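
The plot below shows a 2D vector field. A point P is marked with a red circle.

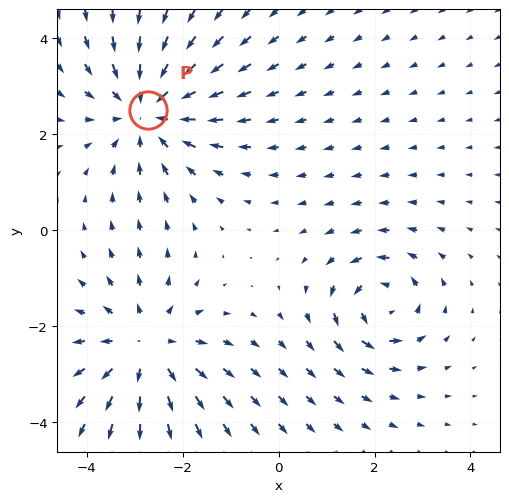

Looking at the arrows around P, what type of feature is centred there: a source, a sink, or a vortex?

At P (-2.7, 2.5) the arrows converge inward. Divergence about -3, curl ≈0 — negative divergence with near-zero curl is a sink.

sink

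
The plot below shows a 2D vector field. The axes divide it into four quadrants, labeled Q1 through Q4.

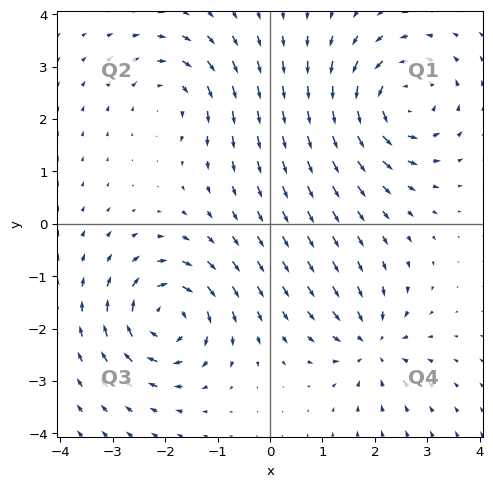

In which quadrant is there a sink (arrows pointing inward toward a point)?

Q4

The sink sits at approximately (1.9, -2.3), which lies in quadrant Q4. The divergence there is about -4, negative as expected for a sink.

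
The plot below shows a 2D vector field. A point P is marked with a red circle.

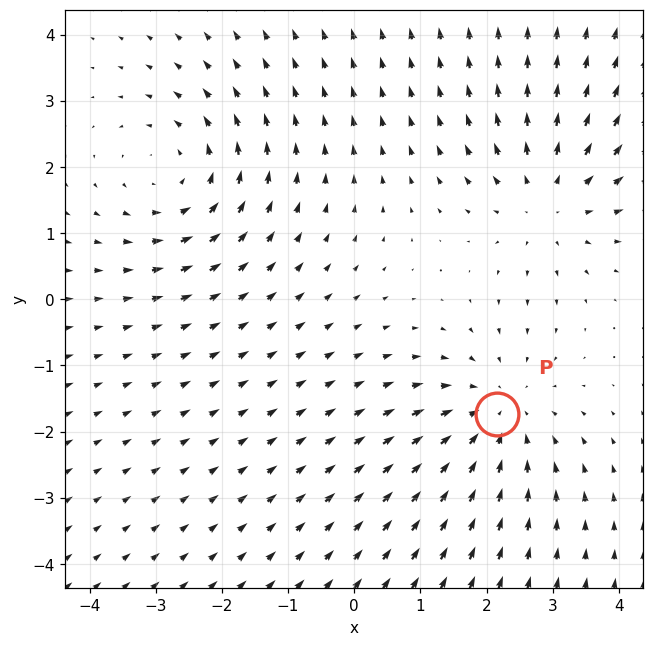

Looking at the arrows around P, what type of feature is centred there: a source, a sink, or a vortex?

At P (2.2, -1.7) the arrows converge inward. Divergence about -3, curl ≈0 — negative divergence with near-zero curl is a sink.

sink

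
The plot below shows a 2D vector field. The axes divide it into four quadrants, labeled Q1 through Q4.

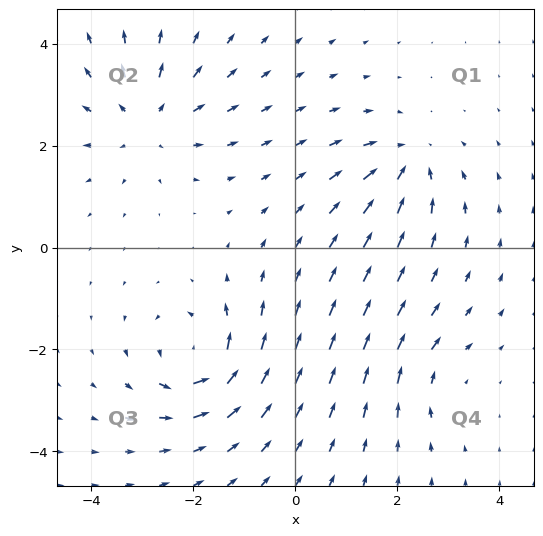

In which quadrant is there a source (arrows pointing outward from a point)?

Q2

The source sits at approximately (-2.9, 2.5), which lies in quadrant Q2. The divergence there is about +4, positive as expected for a source.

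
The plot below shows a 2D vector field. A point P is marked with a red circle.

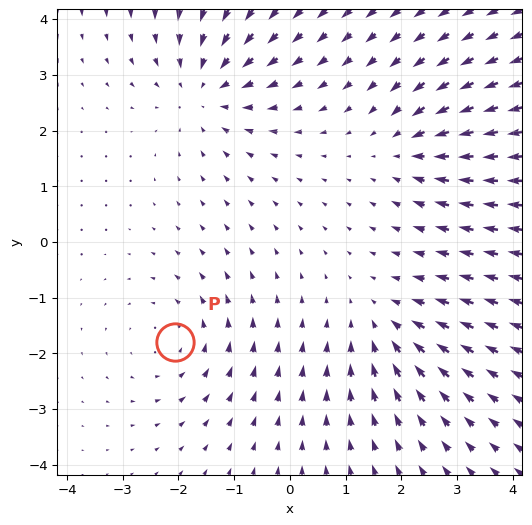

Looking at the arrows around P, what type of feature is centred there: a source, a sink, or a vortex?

vortex

At P (-2.1, -1.8) the arrows circulate counterclockwise. Divergence ≈0, curl about +3 — near-zero divergence with nonzero curl is a vortex.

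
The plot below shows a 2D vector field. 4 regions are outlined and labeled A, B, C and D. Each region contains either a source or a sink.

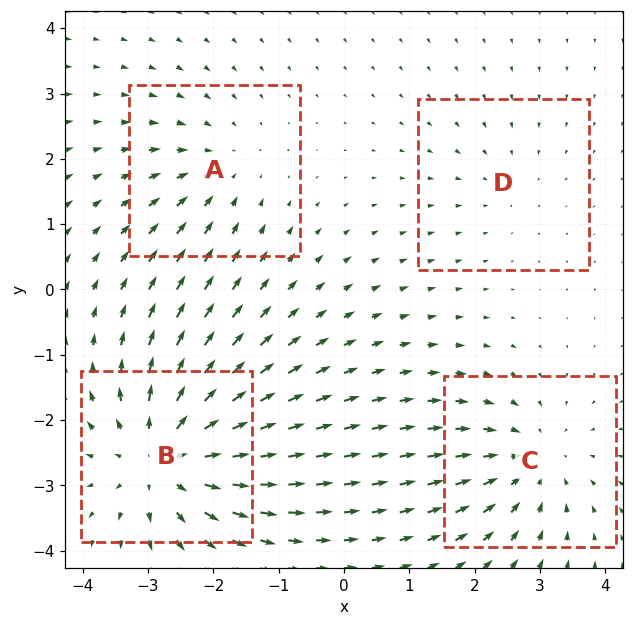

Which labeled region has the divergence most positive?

Divergence at each region's feature centre — A: about -3, B: about +6, C: about -4, D: about -2. Region B is most positive.

B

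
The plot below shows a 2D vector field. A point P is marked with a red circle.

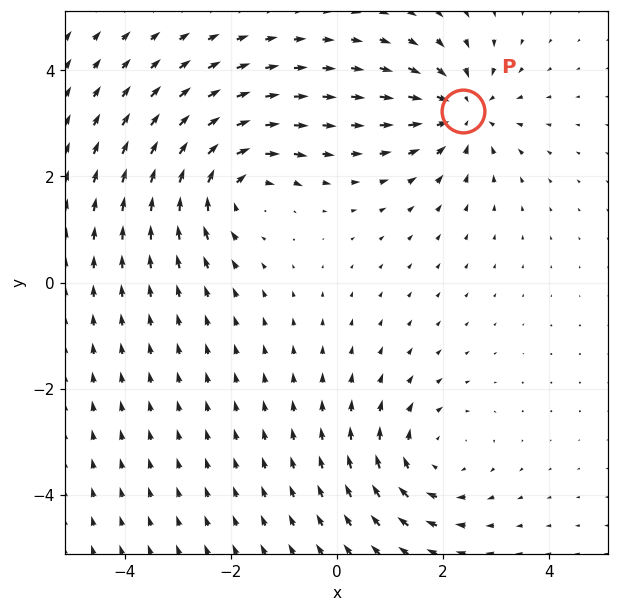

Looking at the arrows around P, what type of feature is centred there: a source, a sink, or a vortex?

At P (2.4, 3.2) the arrows converge inward. Divergence about -5, curl ≈0 — negative divergence with near-zero curl is a sink.

sink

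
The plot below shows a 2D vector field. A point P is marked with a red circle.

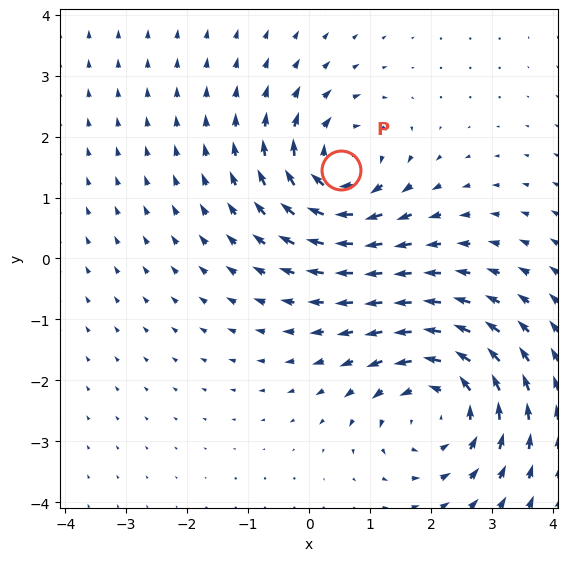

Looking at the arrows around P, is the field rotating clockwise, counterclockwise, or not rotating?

Near P at (0.5, 1.5) the arrows circulate clockwise. The curl (z-component) there is about -3; negative curl means clockwise rotation.

clockwise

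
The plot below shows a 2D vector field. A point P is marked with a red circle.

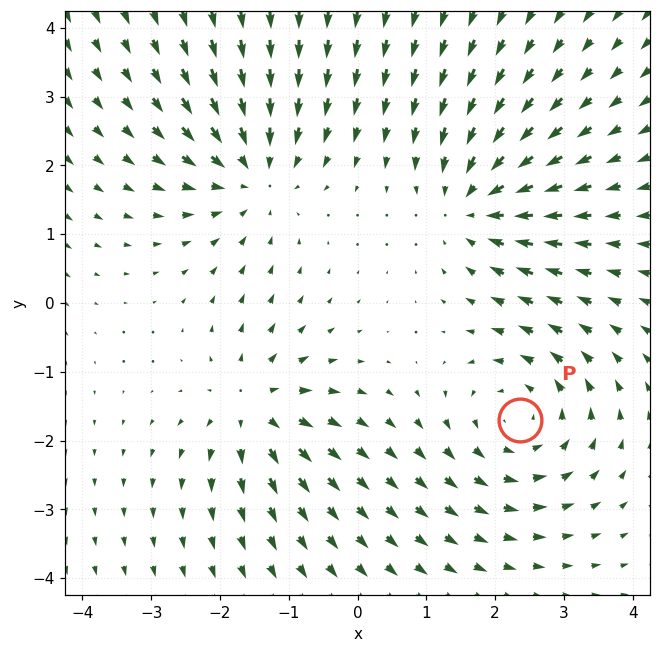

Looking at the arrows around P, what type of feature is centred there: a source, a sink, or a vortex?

vortex

At P (2.4, -1.7) the arrows circulate counterclockwise. Divergence ≈0, curl about +4 — near-zero divergence with nonzero curl is a vortex.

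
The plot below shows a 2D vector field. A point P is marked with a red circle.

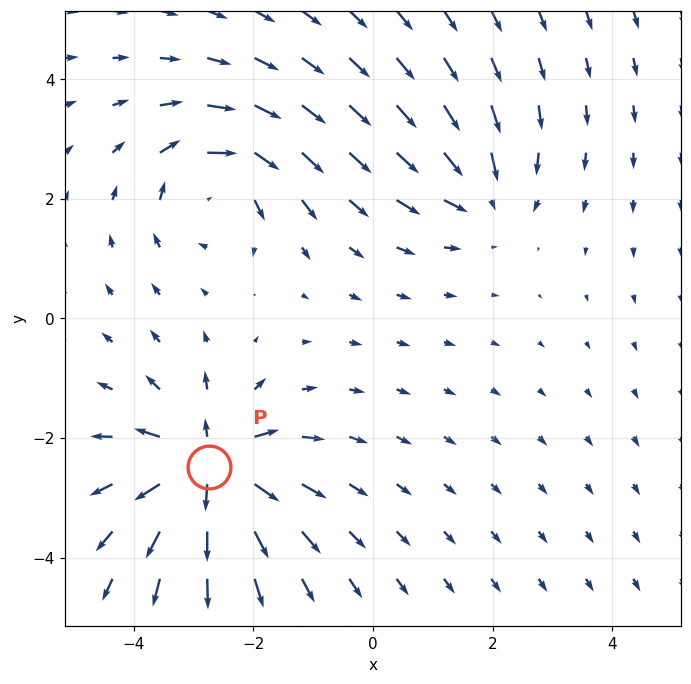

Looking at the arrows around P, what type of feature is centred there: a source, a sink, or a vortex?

source

At P (-2.7, -2.5) the arrows spread outward. Divergence about +6, curl ≈0 — positive divergence with near-zero curl is a source.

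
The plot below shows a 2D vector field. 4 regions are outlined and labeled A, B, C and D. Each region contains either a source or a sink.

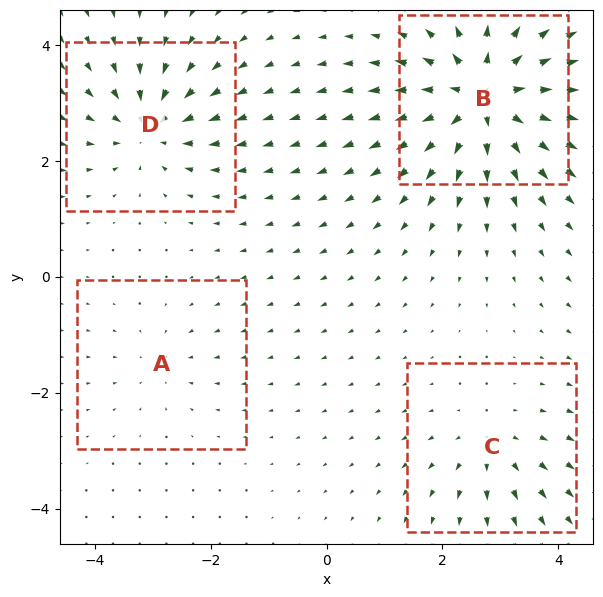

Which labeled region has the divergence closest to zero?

Divergence at each region's feature centre — A: about -2, B: about +8, C: about +4, D: about -5. Region A is closest to zero.

A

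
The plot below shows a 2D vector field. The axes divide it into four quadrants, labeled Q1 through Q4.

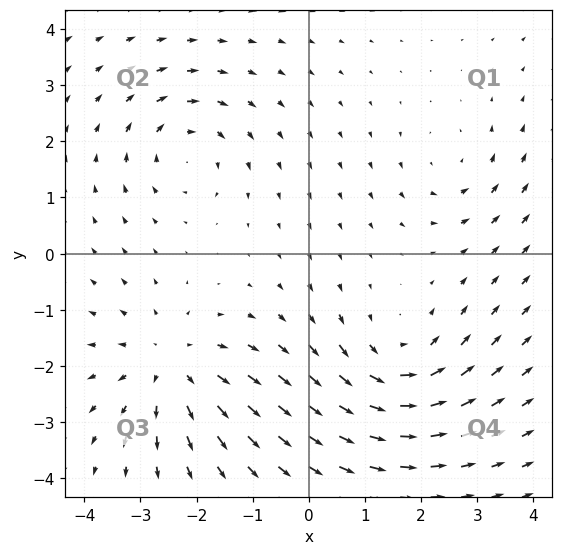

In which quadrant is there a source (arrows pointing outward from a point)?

Q3

The source sits at approximately (-2.5, -2.0), which lies in quadrant Q3. The divergence there is about +4, positive as expected for a source.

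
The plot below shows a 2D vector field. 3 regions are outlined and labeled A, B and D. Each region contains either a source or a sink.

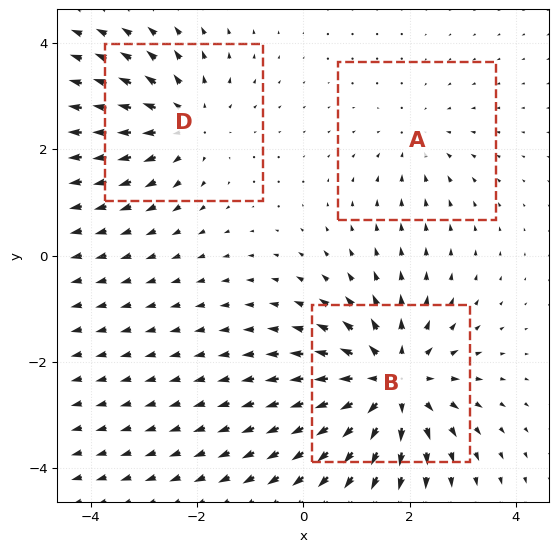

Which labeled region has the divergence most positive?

B

Divergence at each region's feature centre — A: about -2, B: about +5, D: about +3. Region B is most positive.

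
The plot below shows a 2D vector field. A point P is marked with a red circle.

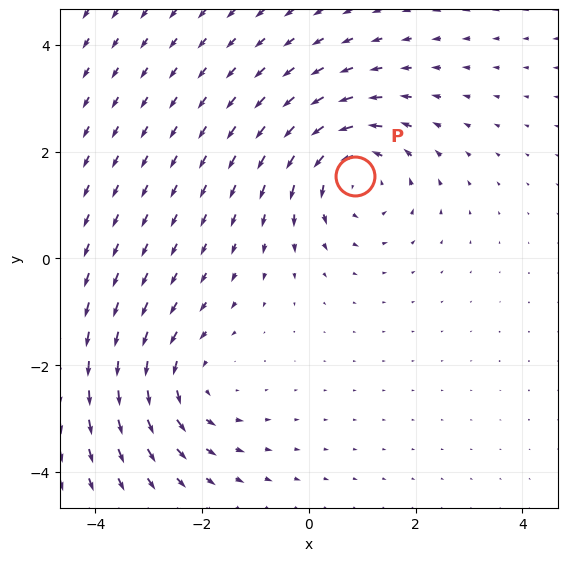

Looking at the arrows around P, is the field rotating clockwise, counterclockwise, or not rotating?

counterclockwise

Near P at (0.9, 1.5) the arrows circulate counterclockwise. The curl (z-component) there is about +4; positive curl means counterclockwise rotation.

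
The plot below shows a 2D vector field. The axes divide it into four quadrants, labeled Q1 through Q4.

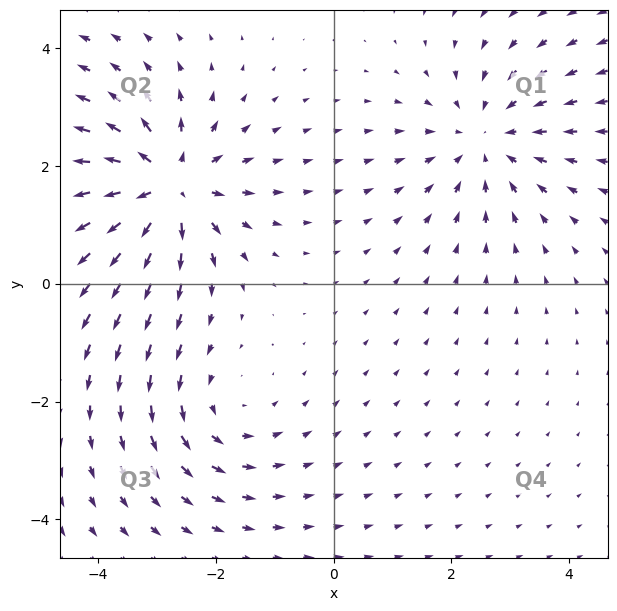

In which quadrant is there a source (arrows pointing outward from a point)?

The source sits at approximately (-2.8, 1.6), which lies in quadrant Q2. The divergence there is about +5, positive as expected for a source.

Q2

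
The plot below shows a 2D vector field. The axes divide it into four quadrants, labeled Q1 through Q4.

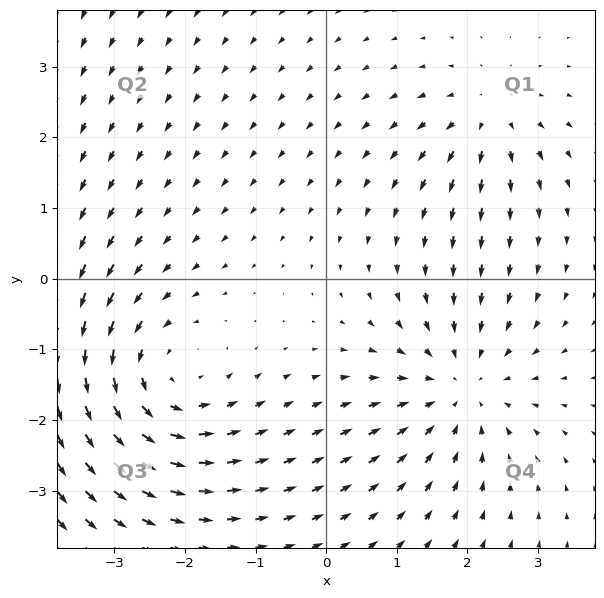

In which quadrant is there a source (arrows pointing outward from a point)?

The source sits at approximately (2.3, 2.3), which lies in quadrant Q1. The divergence there is about +3, positive as expected for a source.

Q1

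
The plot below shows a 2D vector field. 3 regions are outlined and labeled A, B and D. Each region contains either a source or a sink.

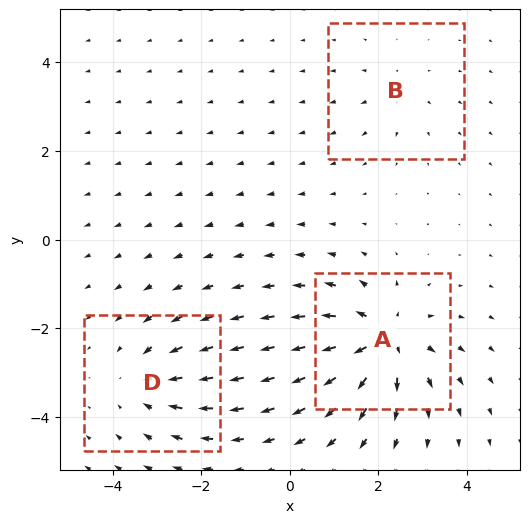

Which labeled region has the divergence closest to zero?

Divergence at each region's feature centre — A: about +5, B: about +2, D: about -3. Region B is closest to zero.

B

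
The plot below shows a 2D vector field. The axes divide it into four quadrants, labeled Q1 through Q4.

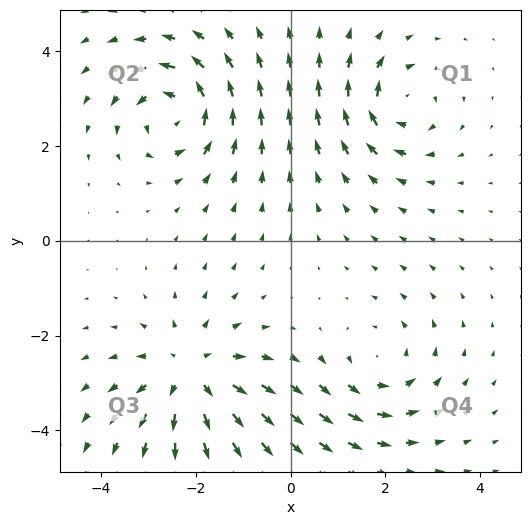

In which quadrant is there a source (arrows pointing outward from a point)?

Q3

The source sits at approximately (-2.1, -2.8), which lies in quadrant Q3. The divergence there is about +5, positive as expected for a source.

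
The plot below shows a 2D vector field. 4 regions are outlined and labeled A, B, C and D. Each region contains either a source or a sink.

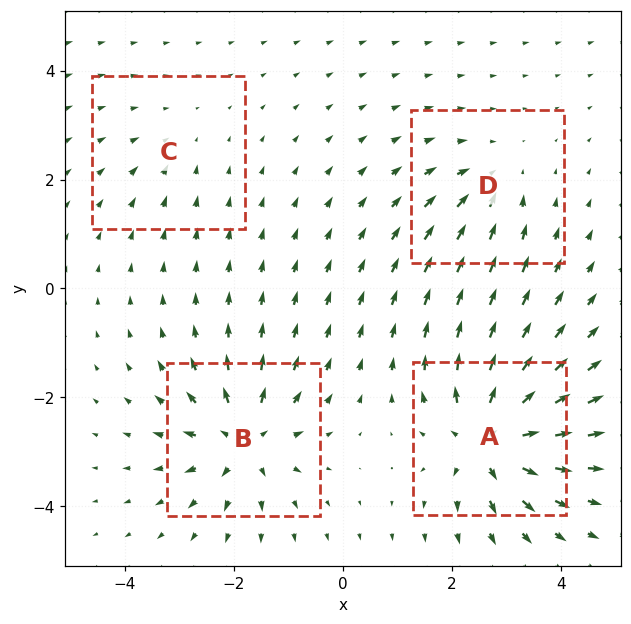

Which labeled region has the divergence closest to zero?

C

Divergence at each region's feature centre — A: about +8, B: about +7, C: about -2, D: about -4. Region C is closest to zero.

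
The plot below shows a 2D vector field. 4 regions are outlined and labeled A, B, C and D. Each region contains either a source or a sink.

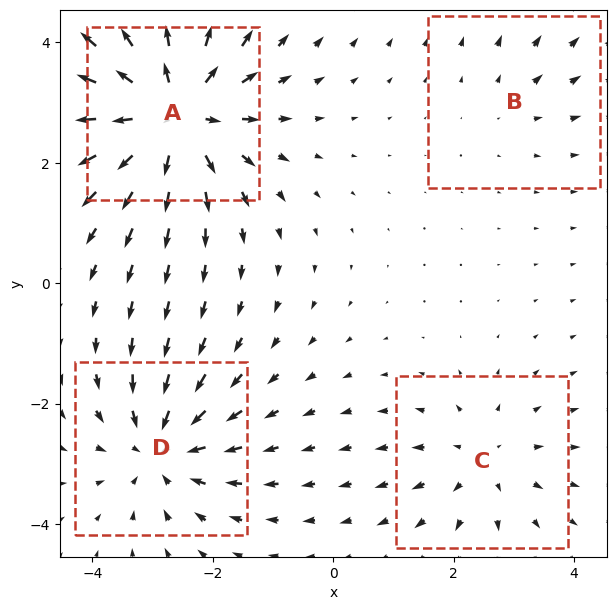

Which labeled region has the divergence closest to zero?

B

Divergence at each region's feature centre — A: about +7, B: about +2, C: about +3, D: about -5. Region B is closest to zero.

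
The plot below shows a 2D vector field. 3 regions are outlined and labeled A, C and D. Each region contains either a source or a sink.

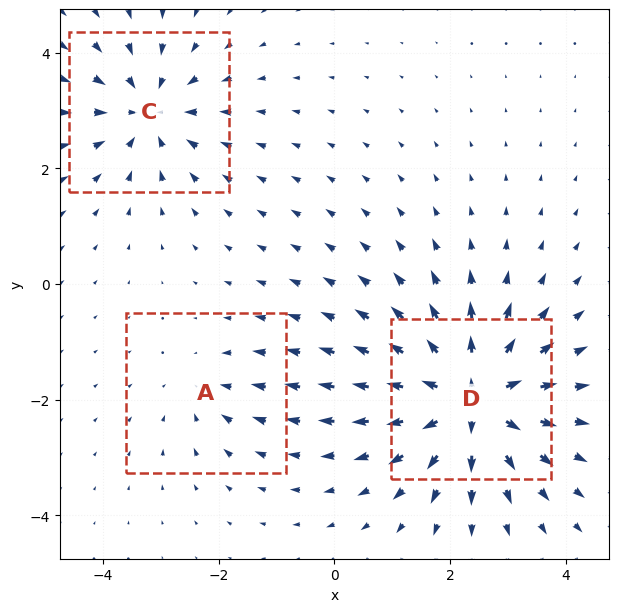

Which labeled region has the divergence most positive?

D

Divergence at each region's feature centre — A: about -2, C: about -4, D: about +6. Region D is most positive.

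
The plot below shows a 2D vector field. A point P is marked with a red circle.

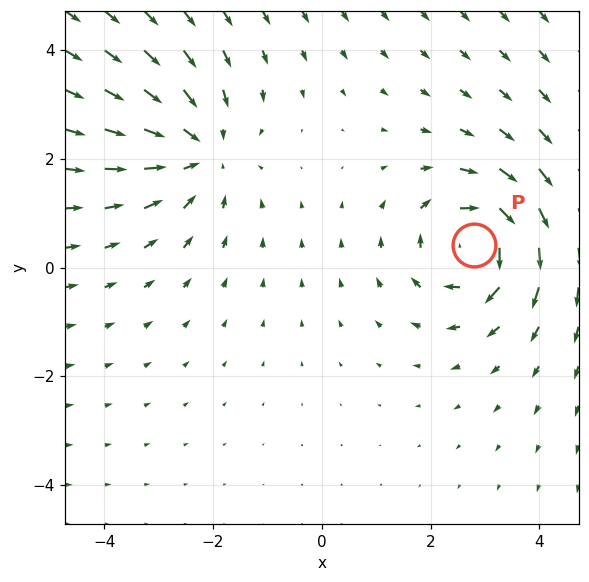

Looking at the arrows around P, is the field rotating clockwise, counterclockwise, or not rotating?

Near P at (2.8, 0.4) the arrows circulate clockwise. The curl (z-component) there is about -4; negative curl means clockwise rotation.

clockwise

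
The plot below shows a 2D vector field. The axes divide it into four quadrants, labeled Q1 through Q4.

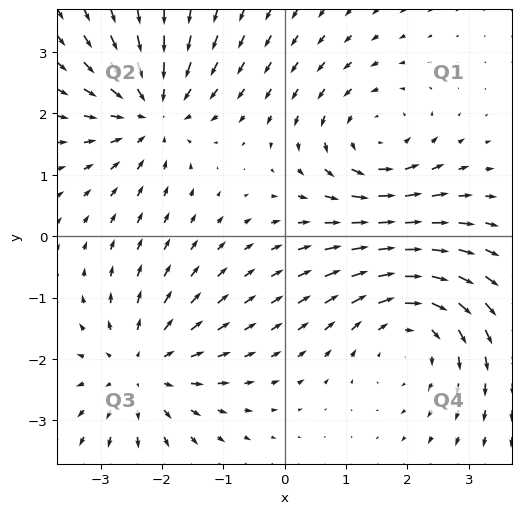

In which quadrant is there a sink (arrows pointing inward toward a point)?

The sink sits at approximately (-2.2, 2.0), which lies in quadrant Q2. The divergence there is about -3, negative as expected for a sink.

Q2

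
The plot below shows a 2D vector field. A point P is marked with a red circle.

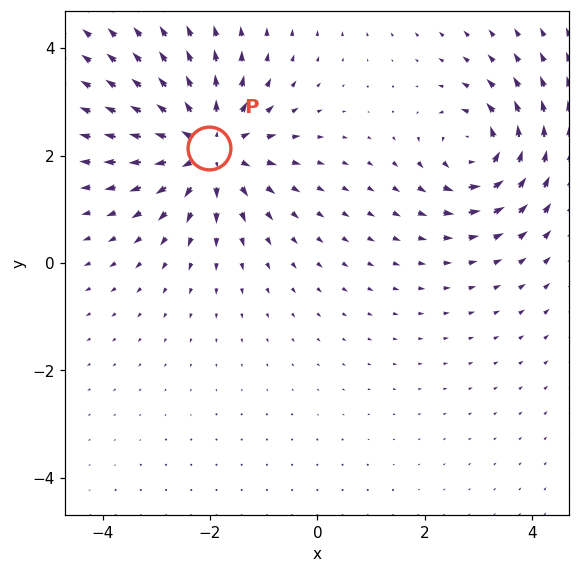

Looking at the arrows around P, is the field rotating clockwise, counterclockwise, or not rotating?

Near P at (-2.0, 2.1) the arrows show no circulation. The curl there is ≈0.

not rotating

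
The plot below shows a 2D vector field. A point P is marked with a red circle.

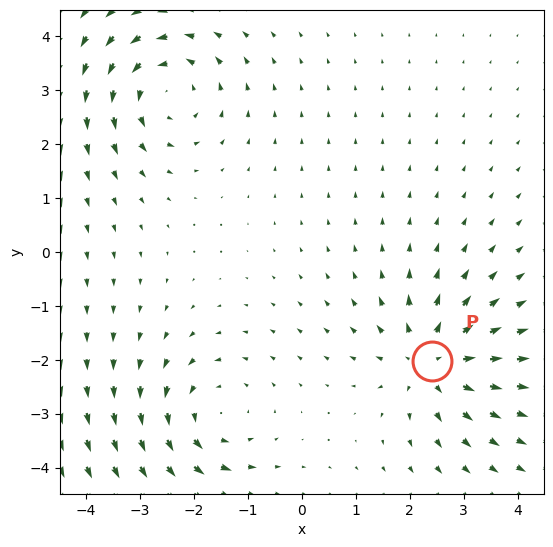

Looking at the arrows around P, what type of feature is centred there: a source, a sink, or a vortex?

At P (2.4, -2.0) the arrows spread outward. Divergence about +6, curl ≈0 — positive divergence with near-zero curl is a source.

source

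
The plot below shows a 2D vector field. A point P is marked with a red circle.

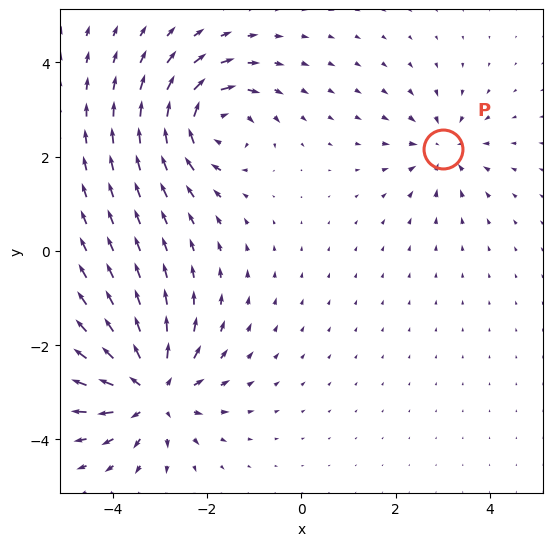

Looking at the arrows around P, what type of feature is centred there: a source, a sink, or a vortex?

sink

At P (3.0, 2.2) the arrows converge inward. Divergence about -4, curl ≈0 — negative divergence with near-zero curl is a sink.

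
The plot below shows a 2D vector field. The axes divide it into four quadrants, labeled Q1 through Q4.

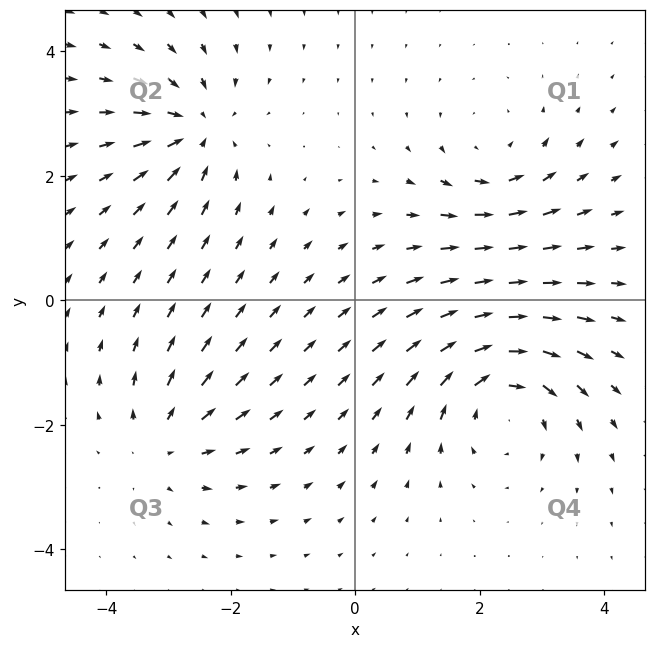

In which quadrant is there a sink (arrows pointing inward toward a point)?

The sink sits at approximately (-2.6, 2.7), which lies in quadrant Q2. The divergence there is about -5, negative as expected for a sink.

Q2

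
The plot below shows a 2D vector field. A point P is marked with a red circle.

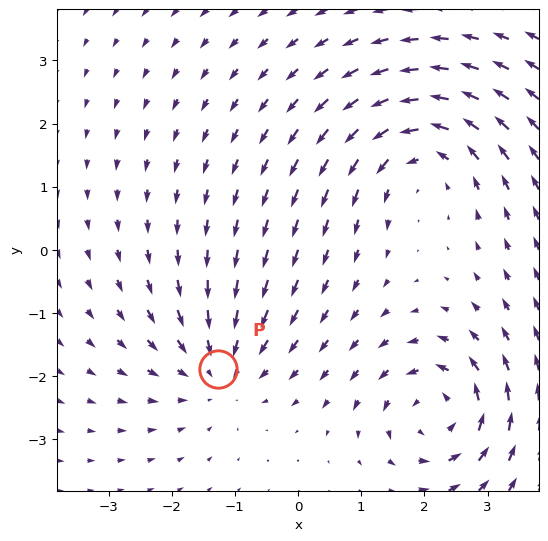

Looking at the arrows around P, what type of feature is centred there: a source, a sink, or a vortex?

At P (-1.3, -1.9) the arrows converge inward. Divergence about -3, curl ≈0 — negative divergence with near-zero curl is a sink.

sink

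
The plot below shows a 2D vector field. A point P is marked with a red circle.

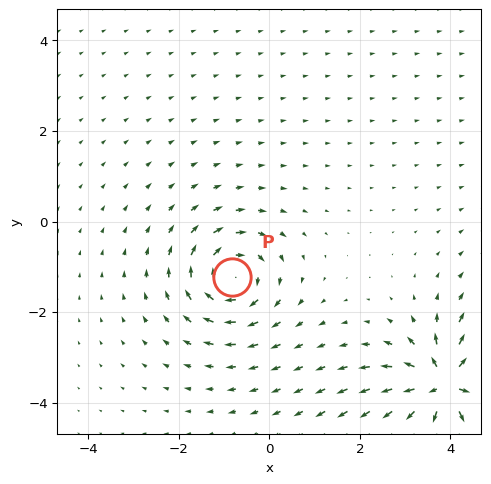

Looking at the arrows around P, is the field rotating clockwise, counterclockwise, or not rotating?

Near P at (-0.8, -1.2) the arrows circulate clockwise. The curl (z-component) there is about -4; negative curl means clockwise rotation.

clockwise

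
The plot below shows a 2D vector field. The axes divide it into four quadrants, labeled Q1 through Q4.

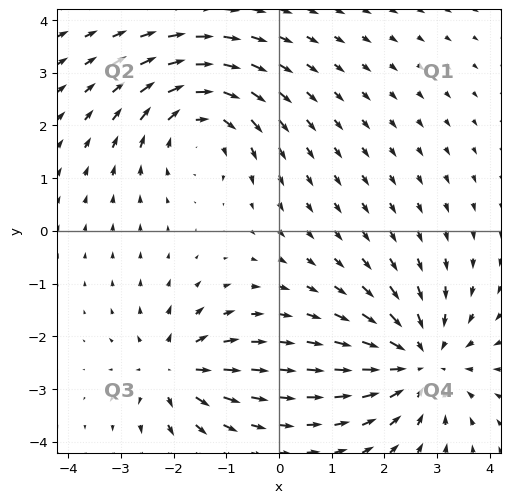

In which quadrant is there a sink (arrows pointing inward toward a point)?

Q4

The sink sits at approximately (2.7, -2.5), which lies in quadrant Q4. The divergence there is about -4, negative as expected for a sink.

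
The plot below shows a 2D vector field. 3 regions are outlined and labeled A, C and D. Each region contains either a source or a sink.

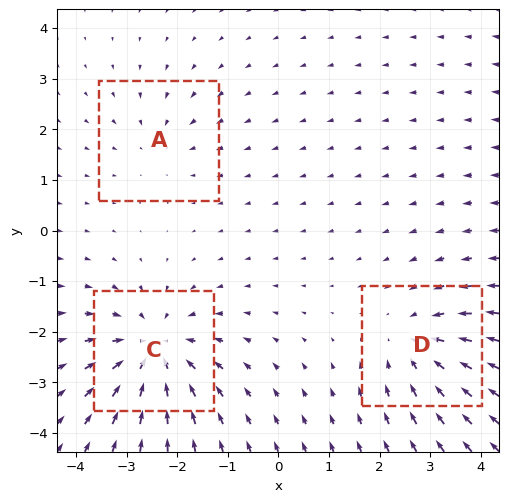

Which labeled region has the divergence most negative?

Divergence at each region's feature centre — A: about -2, C: about -5, D: about -4. Region C is most negative.

C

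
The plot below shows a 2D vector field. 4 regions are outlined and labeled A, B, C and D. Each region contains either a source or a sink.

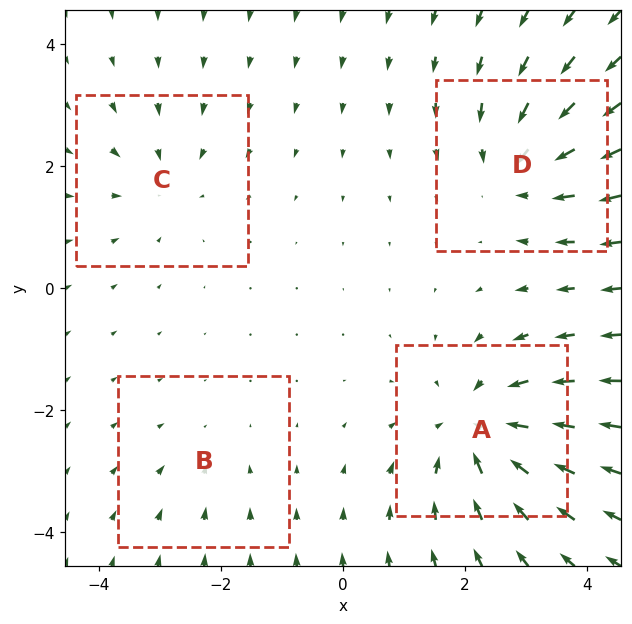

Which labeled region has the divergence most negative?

Divergence at each region's feature centre — A: about -6, B: about -2, C: about -3, D: about -5. Region A is most negative.

A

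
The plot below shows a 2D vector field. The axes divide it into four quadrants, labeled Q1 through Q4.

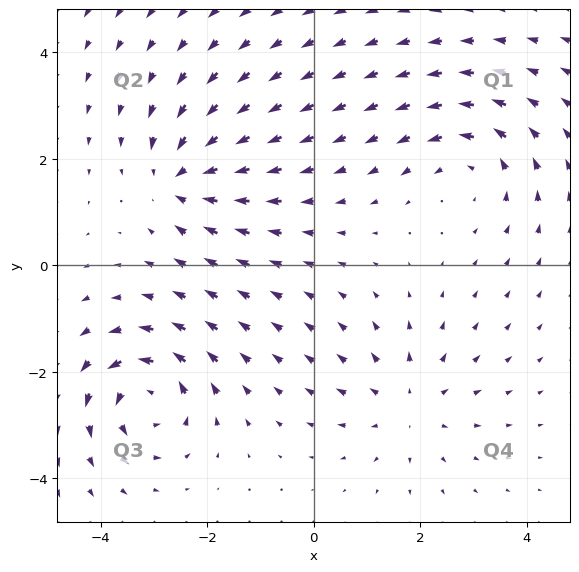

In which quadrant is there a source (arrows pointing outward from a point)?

Q4

The source sits at approximately (1.8, -2.6), which lies in quadrant Q4. The divergence there is about +3, positive as expected for a source.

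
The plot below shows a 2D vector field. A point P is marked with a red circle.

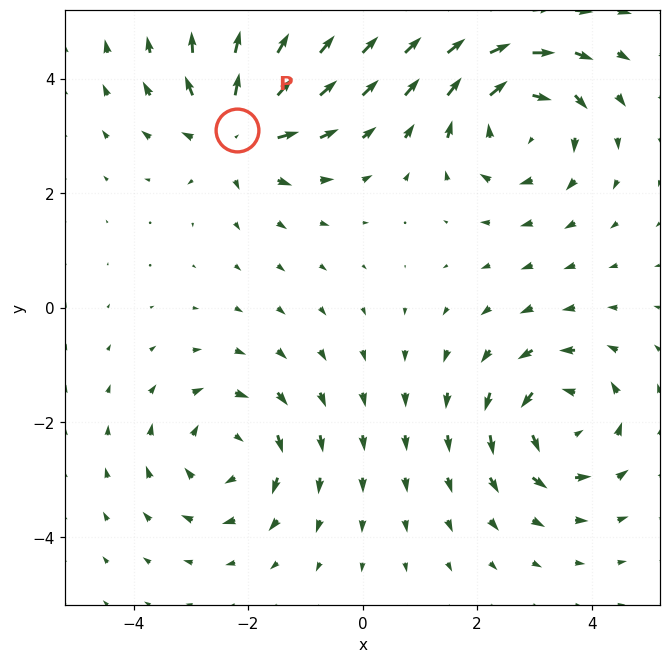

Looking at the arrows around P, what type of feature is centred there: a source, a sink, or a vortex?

At P (-2.2, 3.1) the arrows spread outward. Divergence about +5, curl ≈0 — positive divergence with near-zero curl is a source.

source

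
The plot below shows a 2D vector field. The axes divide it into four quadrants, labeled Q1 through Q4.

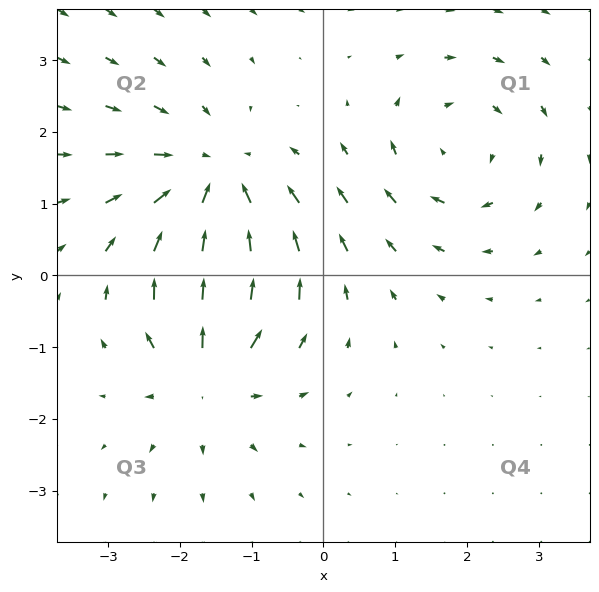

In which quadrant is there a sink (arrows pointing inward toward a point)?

The sink sits at approximately (-1.5, 1.3), which lies in quadrant Q2. The divergence there is about -4, negative as expected for a sink.

Q2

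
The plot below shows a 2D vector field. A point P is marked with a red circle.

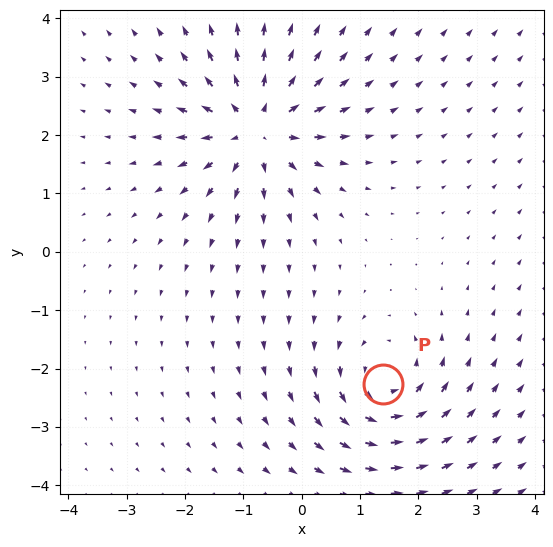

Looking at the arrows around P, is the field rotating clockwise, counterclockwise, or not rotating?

Near P at (1.4, -2.3) the arrows circulate counterclockwise. The curl (z-component) there is about +4; positive curl means counterclockwise rotation.

counterclockwise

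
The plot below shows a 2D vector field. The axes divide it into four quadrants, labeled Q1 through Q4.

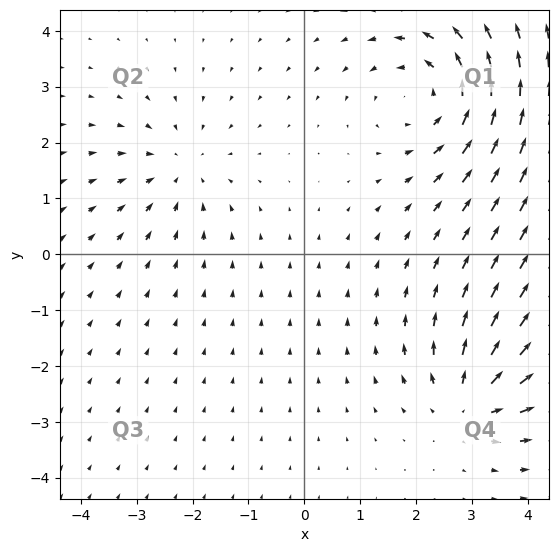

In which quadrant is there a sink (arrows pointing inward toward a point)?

The sink sits at approximately (-2.2, 1.5), which lies in quadrant Q2. The divergence there is about -2, negative as expected for a sink.

Q2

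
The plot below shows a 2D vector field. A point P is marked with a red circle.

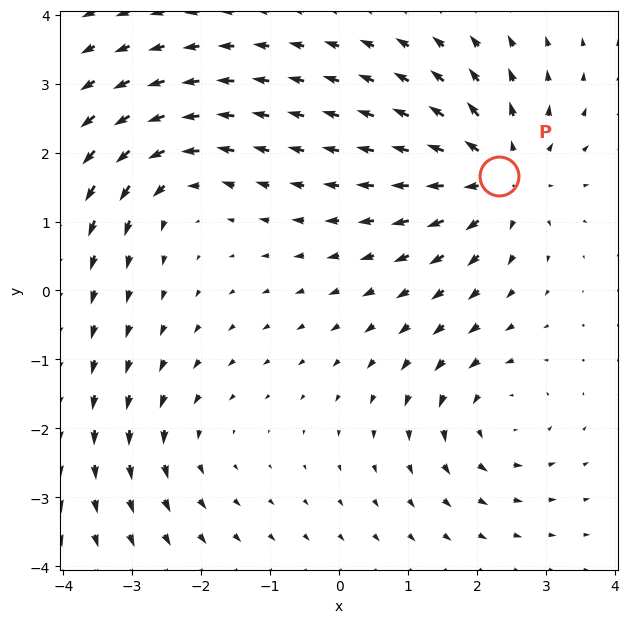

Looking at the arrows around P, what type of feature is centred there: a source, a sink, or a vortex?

source

At P (2.3, 1.7) the arrows spread outward. Divergence about +6, curl ≈0 — positive divergence with near-zero curl is a source.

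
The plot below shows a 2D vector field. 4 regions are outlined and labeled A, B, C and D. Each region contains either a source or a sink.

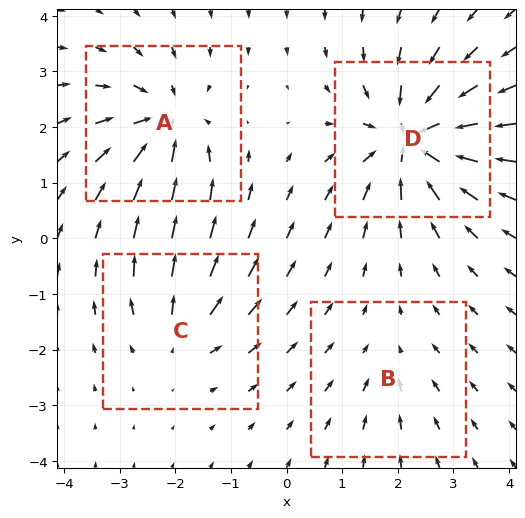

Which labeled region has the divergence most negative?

D

Divergence at each region's feature centre — A: about -6, B: about -2, C: about +4, D: about -8. Region D is most negative.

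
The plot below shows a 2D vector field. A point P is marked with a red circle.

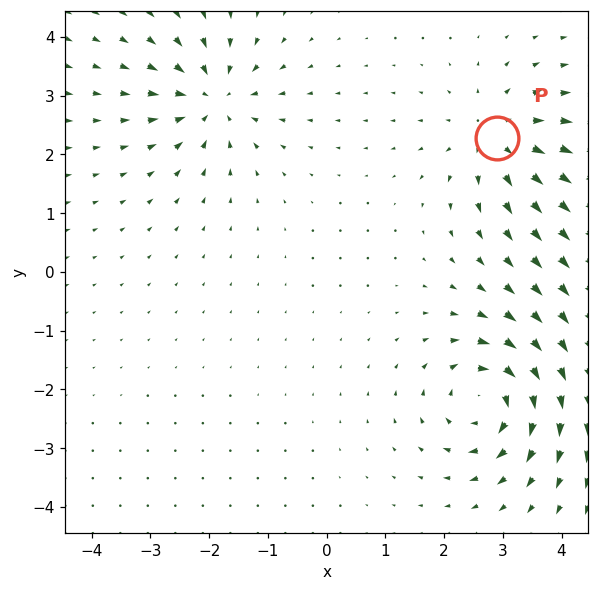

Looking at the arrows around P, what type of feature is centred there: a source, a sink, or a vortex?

source

At P (2.9, 2.3) the arrows spread outward. Divergence about +4, curl ≈0 — positive divergence with near-zero curl is a source.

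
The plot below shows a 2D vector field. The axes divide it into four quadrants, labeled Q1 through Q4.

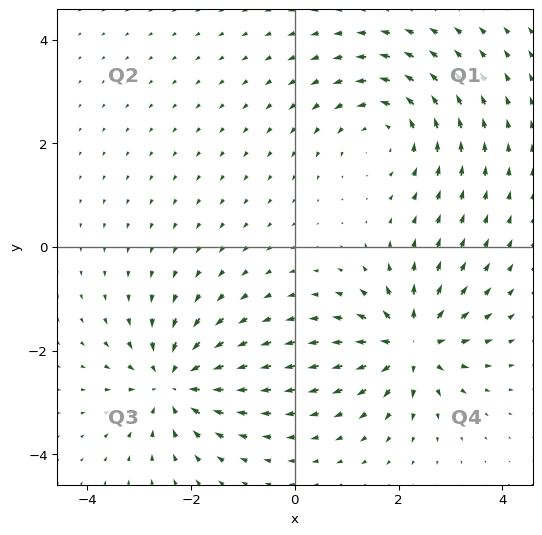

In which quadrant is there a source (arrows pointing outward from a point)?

The source sits at approximately (2.2, -1.9), which lies in quadrant Q4. The divergence there is about +7, positive as expected for a source.

Q4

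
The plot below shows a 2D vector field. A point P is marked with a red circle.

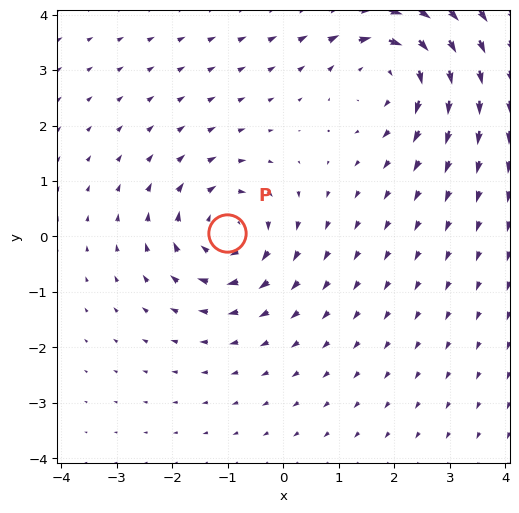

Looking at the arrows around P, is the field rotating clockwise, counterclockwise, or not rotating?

clockwise

Near P at (-1.0, 0.1) the arrows circulate clockwise. The curl (z-component) there is about -4; negative curl means clockwise rotation.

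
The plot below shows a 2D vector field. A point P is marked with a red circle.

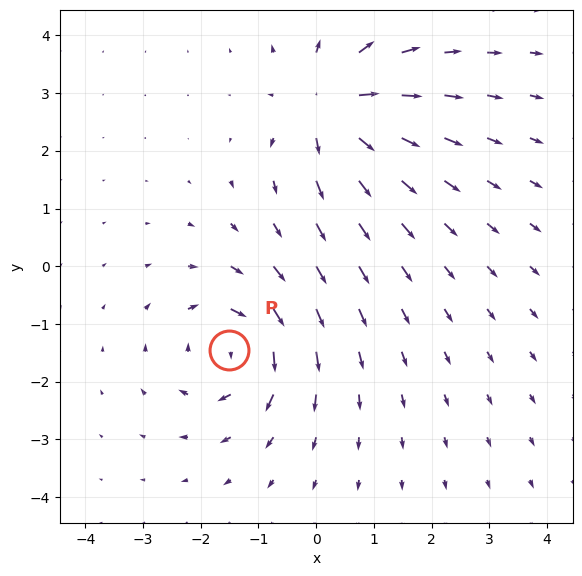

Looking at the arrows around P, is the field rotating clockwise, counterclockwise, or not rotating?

Near P at (-1.5, -1.5) the arrows circulate clockwise. The curl (z-component) there is about -5; negative curl means clockwise rotation.

clockwise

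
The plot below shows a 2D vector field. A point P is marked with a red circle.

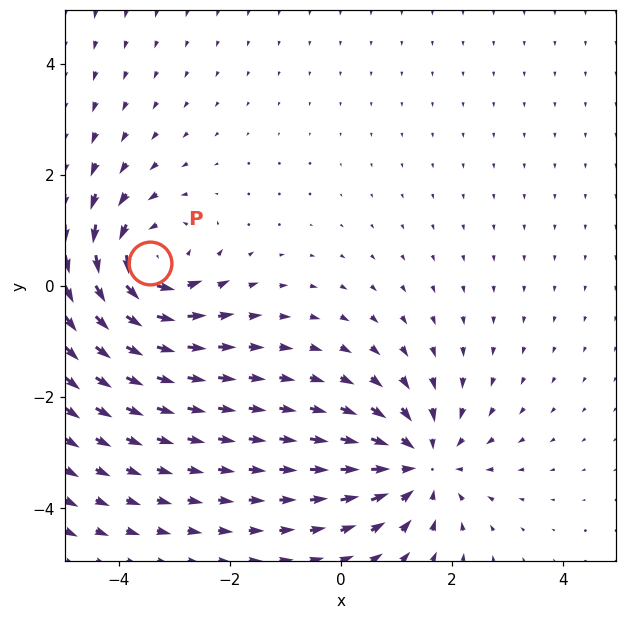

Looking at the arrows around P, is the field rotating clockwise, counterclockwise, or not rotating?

counterclockwise

Near P at (-3.4, 0.4) the arrows circulate counterclockwise. The curl (z-component) there is about +4; positive curl means counterclockwise rotation.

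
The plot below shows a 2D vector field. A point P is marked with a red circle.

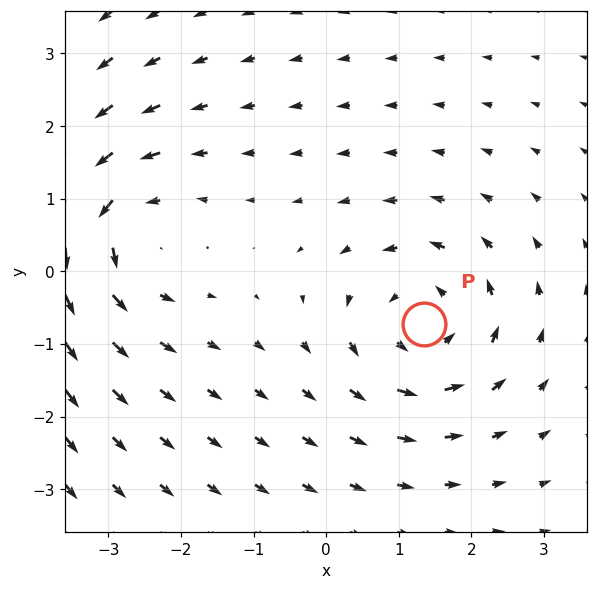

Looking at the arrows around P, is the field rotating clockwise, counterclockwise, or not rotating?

counterclockwise

Near P at (1.3, -0.7) the arrows circulate counterclockwise. The curl (z-component) there is about +3; positive curl means counterclockwise rotation.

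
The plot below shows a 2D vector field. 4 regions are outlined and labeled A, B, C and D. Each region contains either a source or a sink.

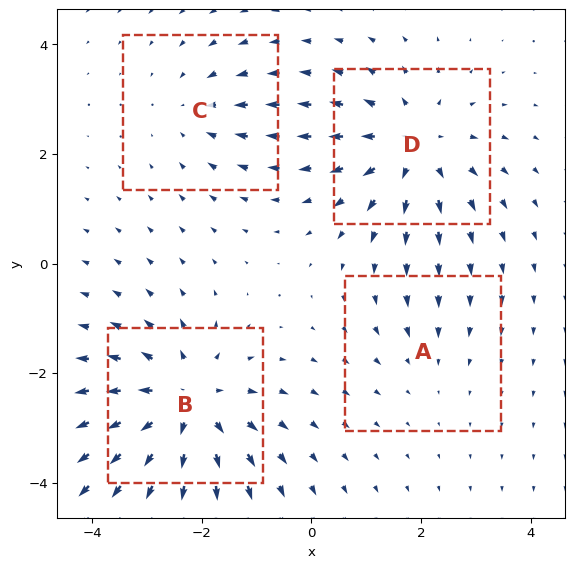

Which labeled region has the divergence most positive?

B

Divergence at each region's feature centre — A: about -2, B: about +6, C: about -3, D: about +5. Region B is most positive.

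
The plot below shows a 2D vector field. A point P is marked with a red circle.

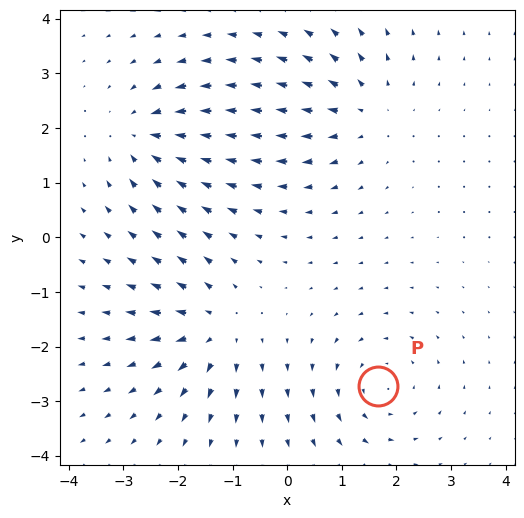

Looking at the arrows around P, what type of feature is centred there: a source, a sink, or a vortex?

vortex

At P (1.7, -2.7) the arrows circulate counterclockwise. Divergence ≈0, curl about +4 — near-zero divergence with nonzero curl is a vortex.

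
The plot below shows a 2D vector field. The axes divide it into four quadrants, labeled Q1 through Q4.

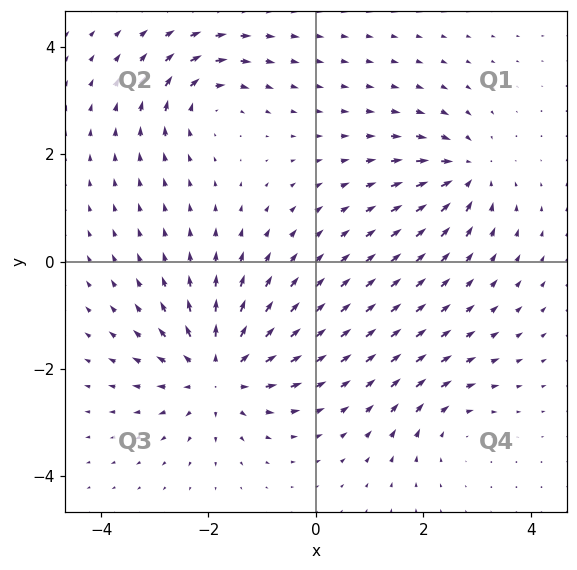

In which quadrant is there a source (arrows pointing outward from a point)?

The source sits at approximately (-1.8, -2.1), which lies in quadrant Q3. The divergence there is about +5, positive as expected for a source.

Q3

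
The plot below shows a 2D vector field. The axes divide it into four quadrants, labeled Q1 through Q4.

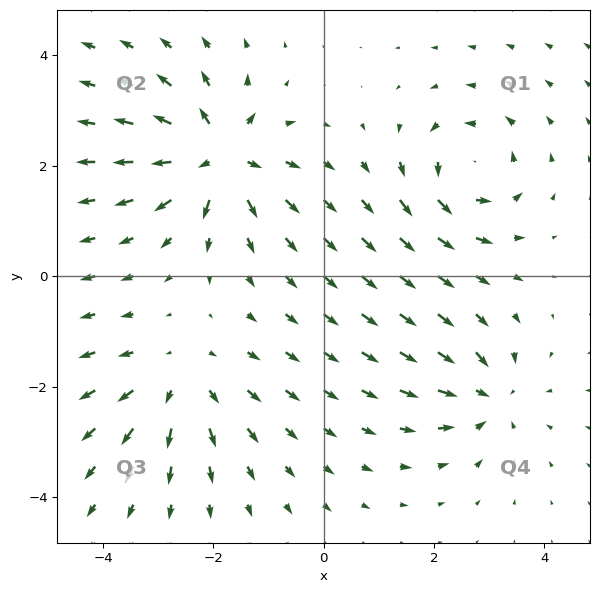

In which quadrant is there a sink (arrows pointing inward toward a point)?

Q4

The sink sits at approximately (3.0, -2.2), which lies in quadrant Q4. The divergence there is about -4, negative as expected for a sink.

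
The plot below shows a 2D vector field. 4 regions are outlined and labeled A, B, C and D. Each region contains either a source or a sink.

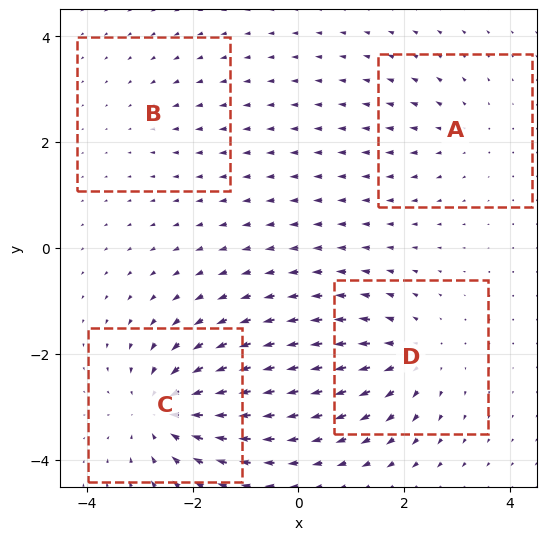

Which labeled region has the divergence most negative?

C

Divergence at each region's feature centre — A: about +3, B: about -2, C: about -7, D: about +5. Region C is most negative.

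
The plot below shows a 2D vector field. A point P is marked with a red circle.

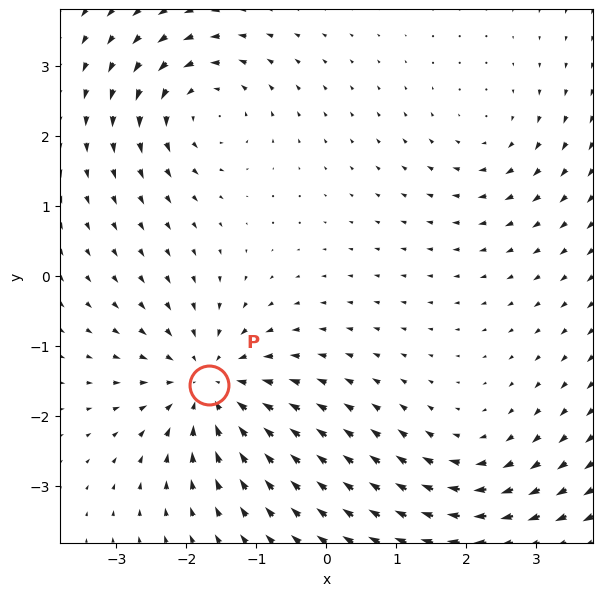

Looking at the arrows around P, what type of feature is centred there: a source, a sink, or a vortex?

At P (-1.7, -1.5) the arrows converge inward. Divergence about -5, curl ≈0 — negative divergence with near-zero curl is a sink.

sink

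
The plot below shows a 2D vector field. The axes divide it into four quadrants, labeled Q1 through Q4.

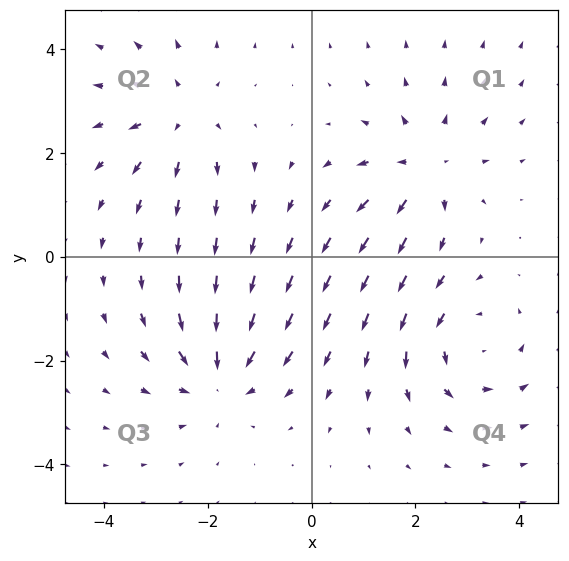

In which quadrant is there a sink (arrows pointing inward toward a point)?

Q3

The sink sits at approximately (-1.8, -2.3), which lies in quadrant Q3. The divergence there is about -4, negative as expected for a sink.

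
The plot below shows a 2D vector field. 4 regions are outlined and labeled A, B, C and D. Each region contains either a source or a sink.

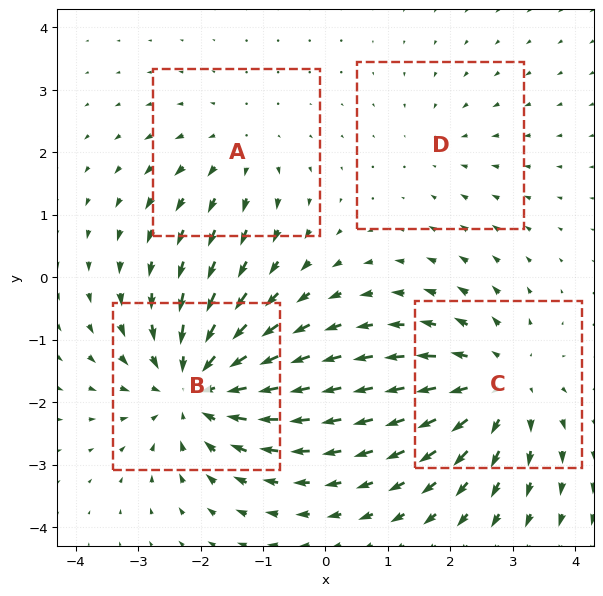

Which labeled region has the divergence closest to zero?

Divergence at each region's feature centre — A: about +3, B: about -6, C: about +5, D: about -2. Region D is closest to zero.

D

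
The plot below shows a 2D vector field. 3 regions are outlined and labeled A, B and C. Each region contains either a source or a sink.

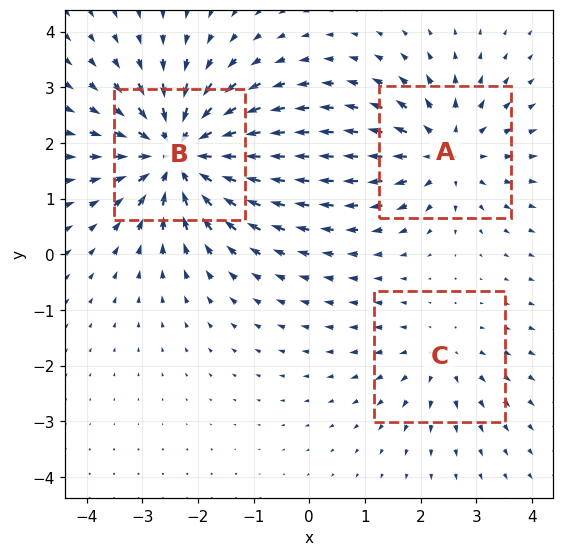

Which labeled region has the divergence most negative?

Divergence at each region's feature centre — A: about +3, B: about -5, C: about +2. Region B is most negative.

B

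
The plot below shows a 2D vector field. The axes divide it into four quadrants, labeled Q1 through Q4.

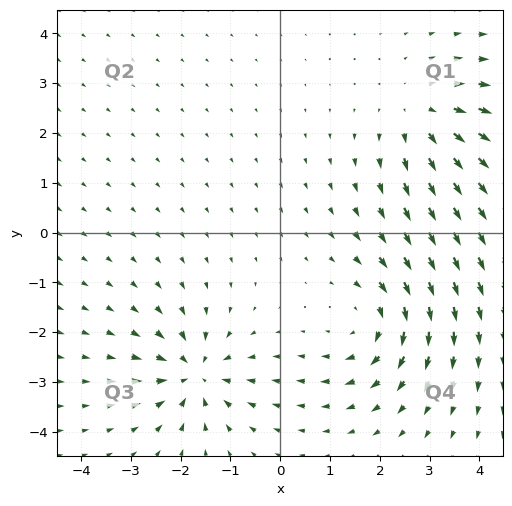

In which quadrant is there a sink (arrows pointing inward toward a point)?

Q3

The sink sits at approximately (-1.7, -2.8), which lies in quadrant Q3. The divergence there is about -6, negative as expected for a sink.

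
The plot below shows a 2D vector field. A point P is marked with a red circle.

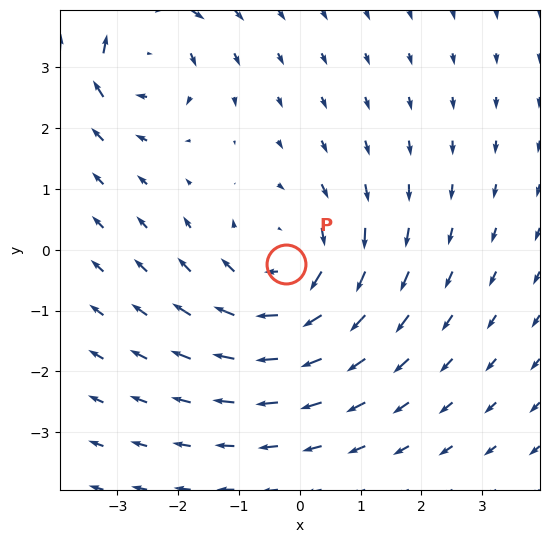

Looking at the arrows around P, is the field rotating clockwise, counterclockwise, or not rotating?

clockwise

Near P at (-0.2, -0.2) the arrows circulate clockwise. The curl (z-component) there is about -3; negative curl means clockwise rotation.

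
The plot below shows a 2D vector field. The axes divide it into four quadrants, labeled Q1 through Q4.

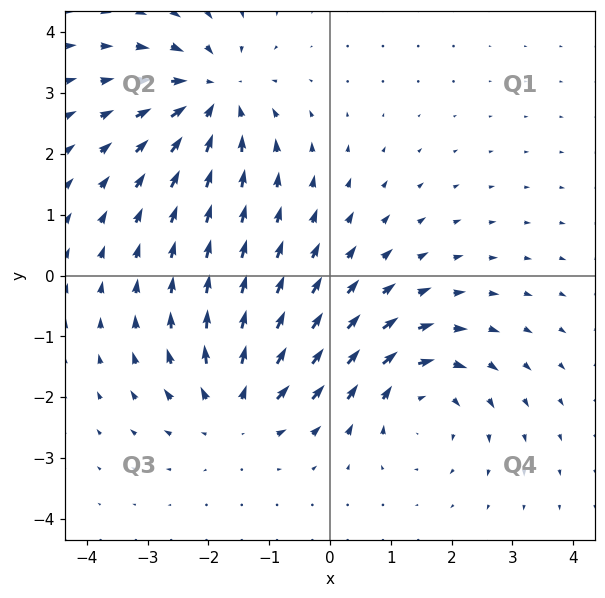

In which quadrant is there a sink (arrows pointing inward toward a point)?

The sink sits at approximately (-1.9, 3.0), which lies in quadrant Q2. The divergence there is about -4, negative as expected for a sink.

Q2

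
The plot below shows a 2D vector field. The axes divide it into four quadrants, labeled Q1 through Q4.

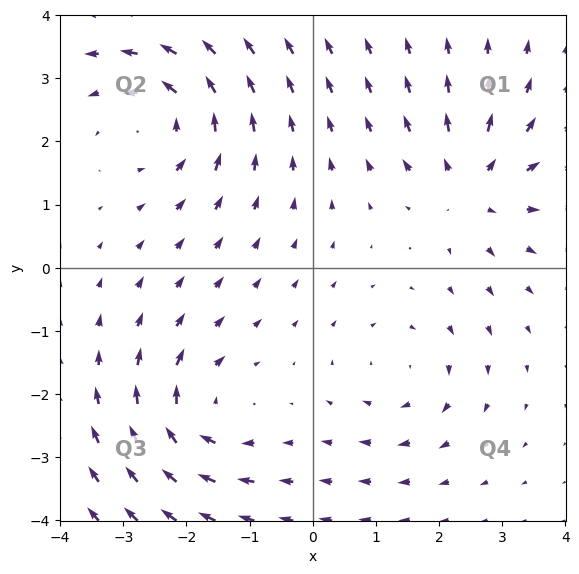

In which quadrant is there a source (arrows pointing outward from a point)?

The source sits at approximately (2.5, 1.3), which lies in quadrant Q1. The divergence there is about +4, positive as expected for a source.

Q1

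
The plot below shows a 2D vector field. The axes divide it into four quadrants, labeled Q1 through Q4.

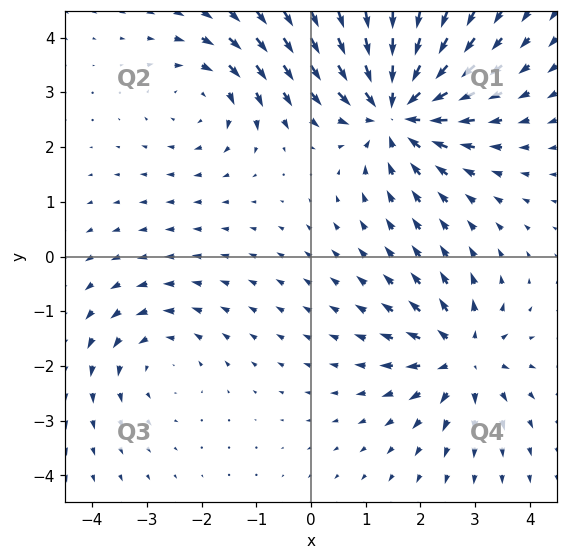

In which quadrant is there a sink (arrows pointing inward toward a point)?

The sink sits at approximately (1.5, 2.7), which lies in quadrant Q1. The divergence there is about -5, negative as expected for a sink.

Q1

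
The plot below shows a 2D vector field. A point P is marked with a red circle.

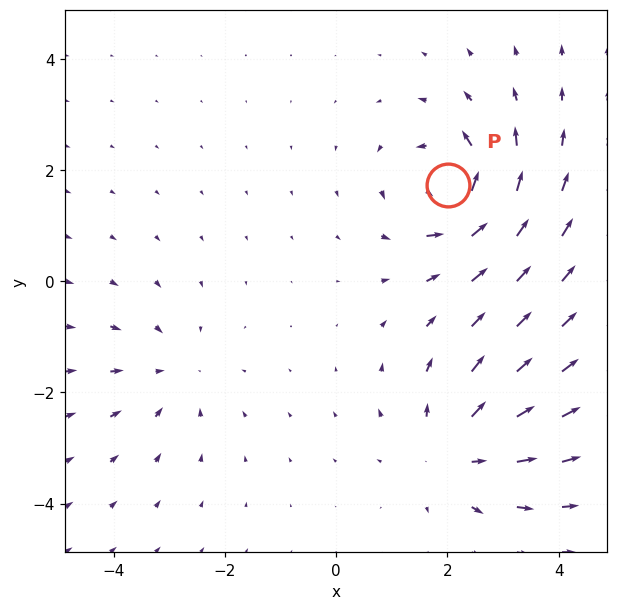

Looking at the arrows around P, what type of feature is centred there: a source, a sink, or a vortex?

vortex

At P (2.0, 1.7) the arrows circulate counterclockwise. Divergence ≈0, curl about +6 — near-zero divergence with nonzero curl is a vortex.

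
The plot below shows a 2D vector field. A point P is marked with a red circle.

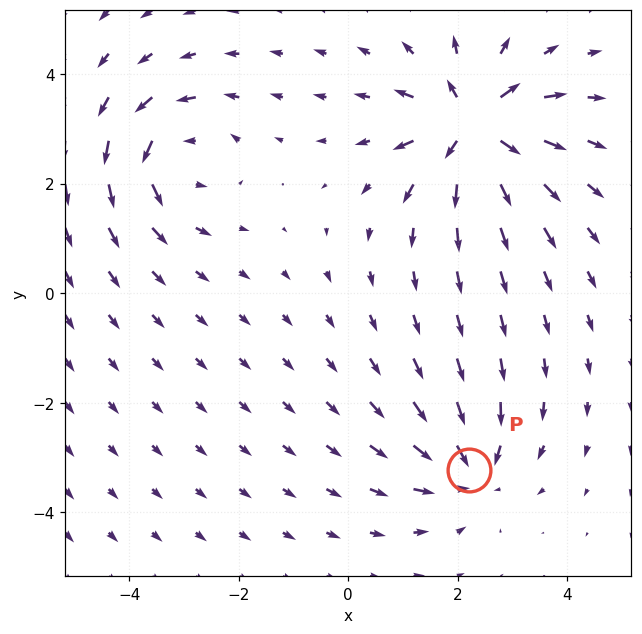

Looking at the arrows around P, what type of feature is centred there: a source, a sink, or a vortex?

At P (2.2, -3.2) the arrows converge inward. Divergence about -4, curl ≈0 — negative divergence with near-zero curl is a sink.

sink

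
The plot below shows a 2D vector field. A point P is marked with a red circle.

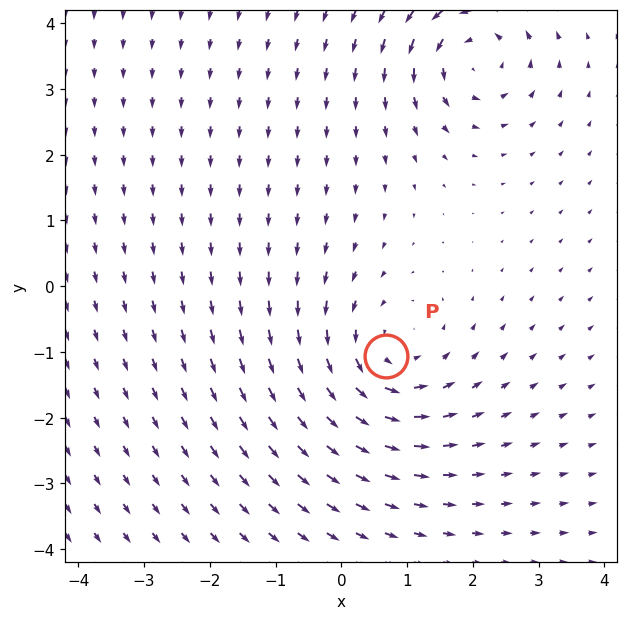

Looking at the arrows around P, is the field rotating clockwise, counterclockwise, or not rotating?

counterclockwise

Near P at (0.7, -1.1) the arrows circulate counterclockwise. The curl (z-component) there is about +4; positive curl means counterclockwise rotation.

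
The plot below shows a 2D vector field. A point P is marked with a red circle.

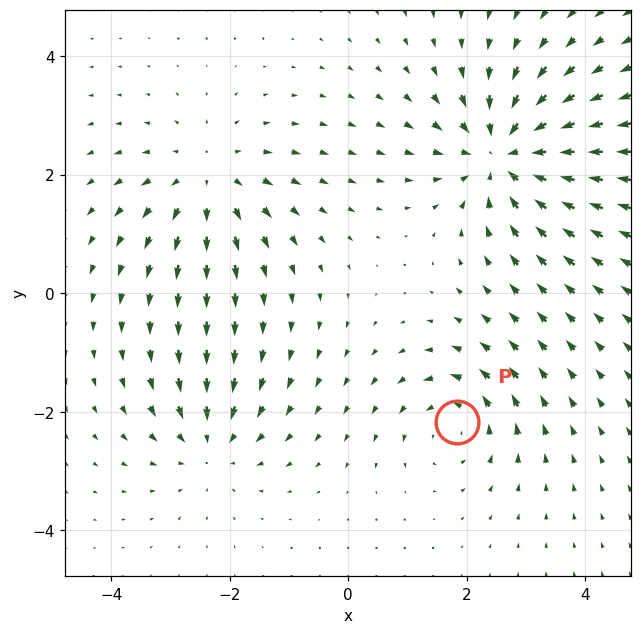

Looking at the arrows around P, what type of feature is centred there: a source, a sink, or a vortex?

At P (1.8, -2.2) the arrows circulate counterclockwise. Divergence ≈0, curl about +3 — near-zero divergence with nonzero curl is a vortex.

vortex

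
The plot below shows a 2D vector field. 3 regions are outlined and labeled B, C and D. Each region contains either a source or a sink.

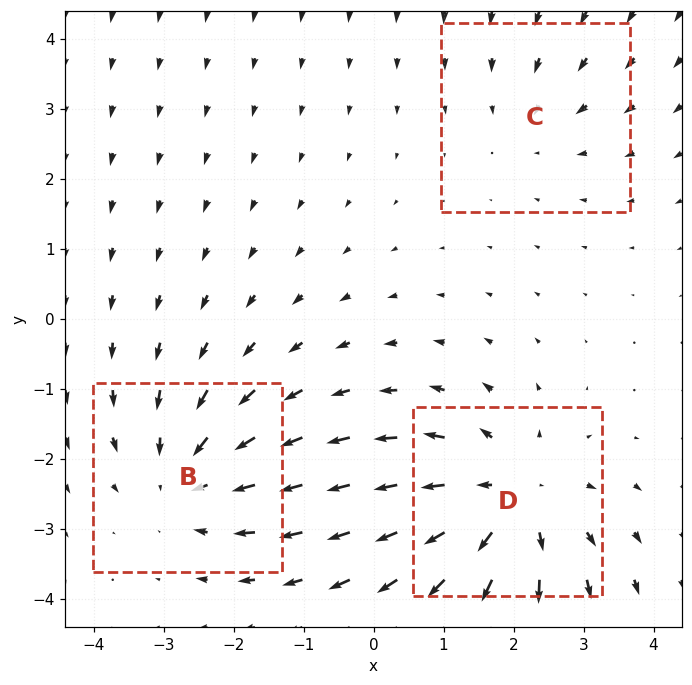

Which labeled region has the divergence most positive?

D

Divergence at each region's feature centre — B: about -3, C: about -2, D: about +4. Region D is most positive.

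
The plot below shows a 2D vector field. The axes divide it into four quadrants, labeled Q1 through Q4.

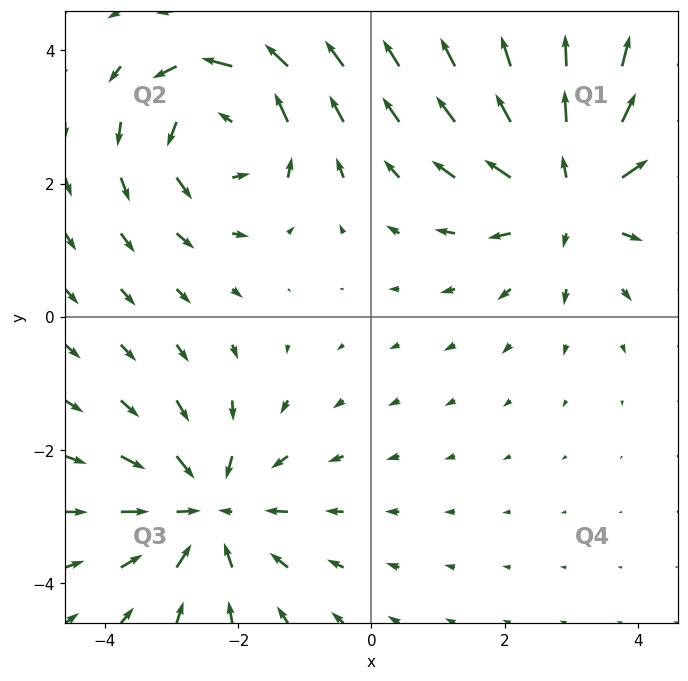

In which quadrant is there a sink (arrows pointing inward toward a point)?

The sink sits at approximately (-2.4, -2.9), which lies in quadrant Q3. The divergence there is about -4, negative as expected for a sink.

Q3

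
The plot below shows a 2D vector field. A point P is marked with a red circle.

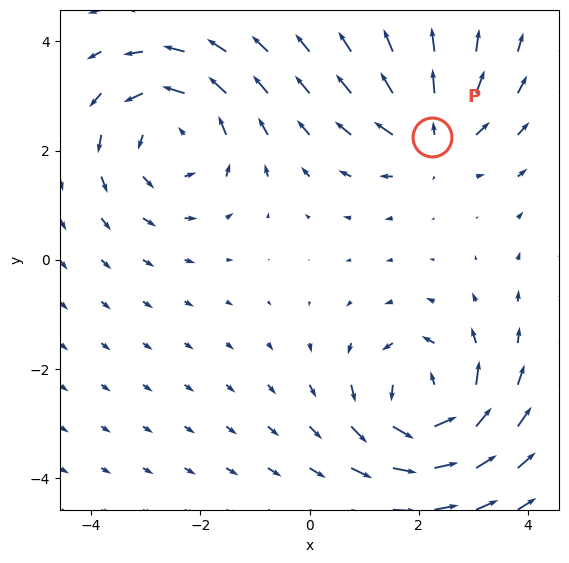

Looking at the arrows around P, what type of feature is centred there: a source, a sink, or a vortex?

source

At P (2.2, 2.3) the arrows spread outward. Divergence about +4, curl ≈0 — positive divergence with near-zero curl is a source.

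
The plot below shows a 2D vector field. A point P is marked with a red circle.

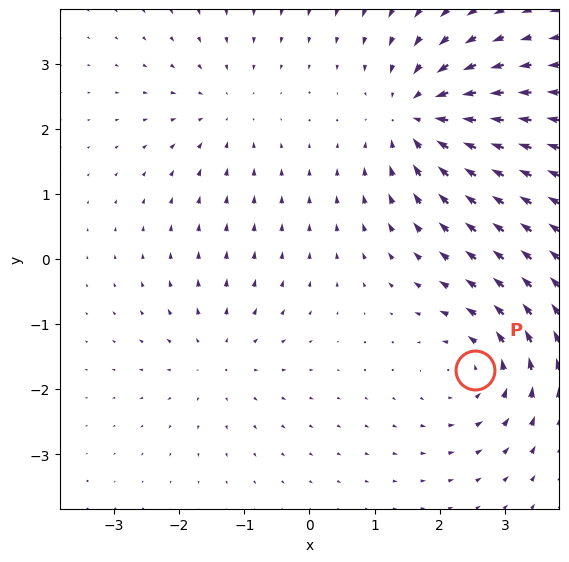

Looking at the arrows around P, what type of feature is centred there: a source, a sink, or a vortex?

At P (2.5, -1.7) the arrows circulate counterclockwise. Divergence ≈0, curl about +4 — near-zero divergence with nonzero curl is a vortex.

vortex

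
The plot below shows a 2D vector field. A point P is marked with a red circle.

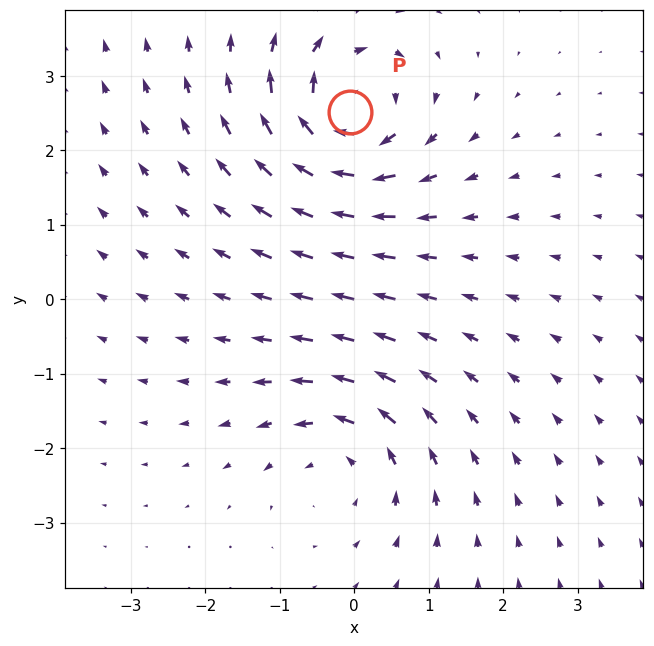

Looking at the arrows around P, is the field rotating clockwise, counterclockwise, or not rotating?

clockwise

Near P at (-0.1, 2.5) the arrows circulate clockwise. The curl (z-component) there is about -7; negative curl means clockwise rotation.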